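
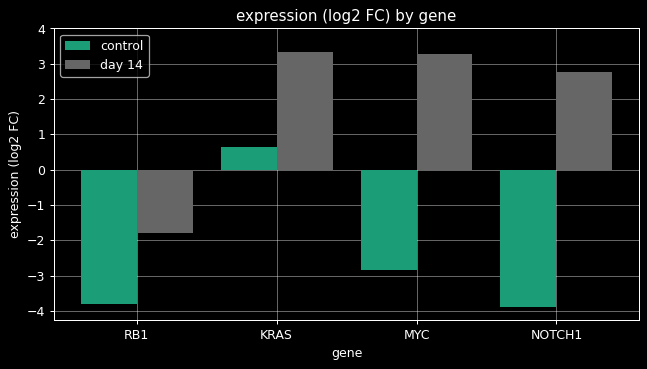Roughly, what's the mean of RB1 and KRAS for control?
≈ -2

(-4 + 1) / 2 ≈ -2.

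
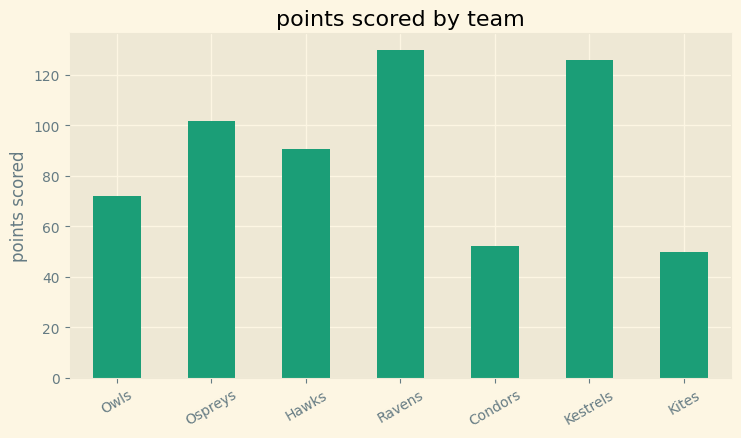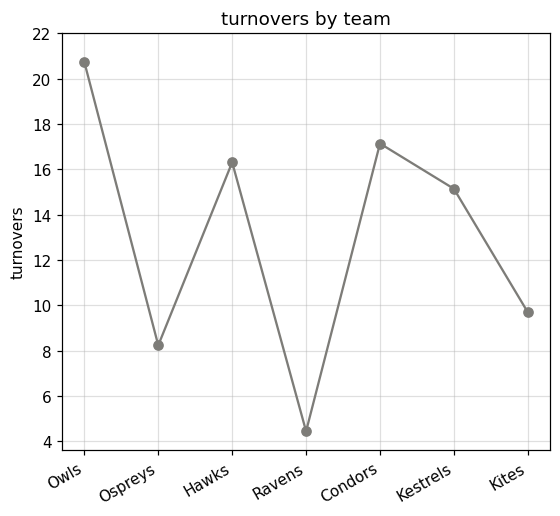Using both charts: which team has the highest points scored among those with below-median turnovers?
Ravens

Chart 2 median turnovers ≈ 16; below-median teams: Ospreys, Ravens, Kites. Among those, Ravens has the highest points scored (≈ 120).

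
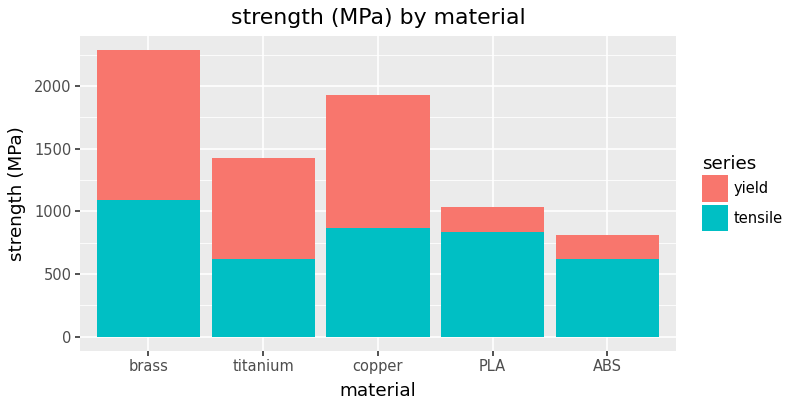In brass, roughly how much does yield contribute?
≈ 1200

yield top ≈ 2200, bottom ≈ 1000; segment ≈ 1200.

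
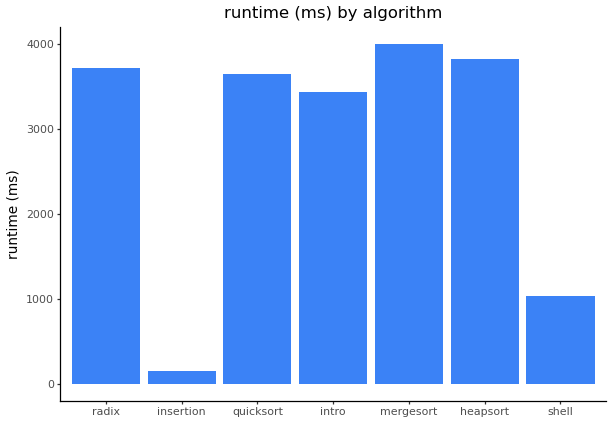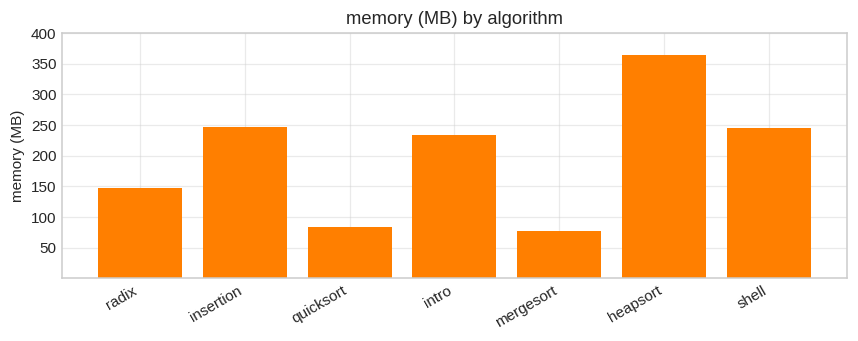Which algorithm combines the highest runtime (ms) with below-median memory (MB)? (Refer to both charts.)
Chart 2 median memory (MB) ≈ 250; below-median algorithms: radix, quicksort, mergesort. Among those, mergesort has the highest runtime (ms) (≈ 4000).

mergesort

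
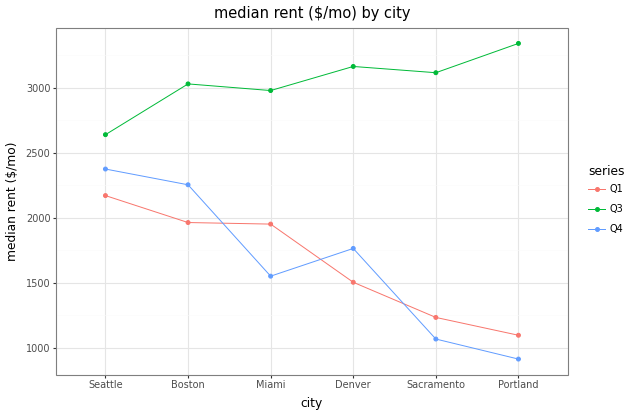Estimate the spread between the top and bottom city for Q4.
Max Seattle ≈ 2500, min Portland ≈ 1000; range ≈ 1500.

≈ 1500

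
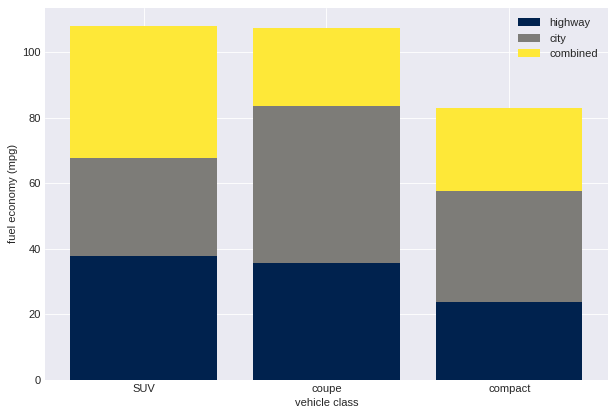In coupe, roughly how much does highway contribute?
≈ 40

highway top ≈ 40, bottom ≈ 0; segment ≈ 40.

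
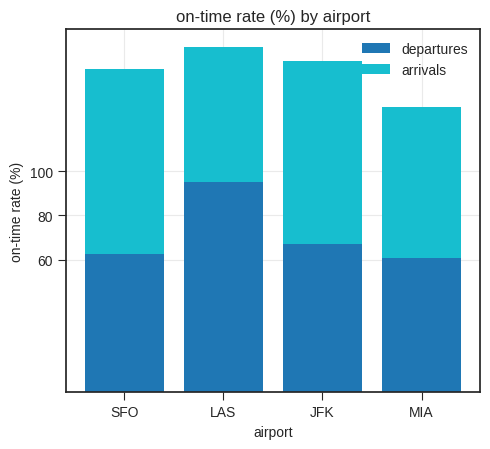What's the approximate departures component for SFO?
departures top ≈ 60, bottom ≈ 0; segment ≈ 60.

≈ 60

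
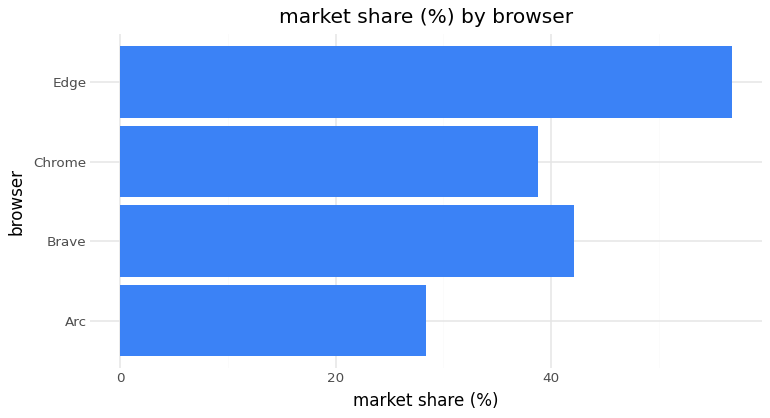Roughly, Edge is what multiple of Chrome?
Edge ≈ 55, Chrome ≈ 40; 55/40 ≈ 1.38.

≈ 1.38×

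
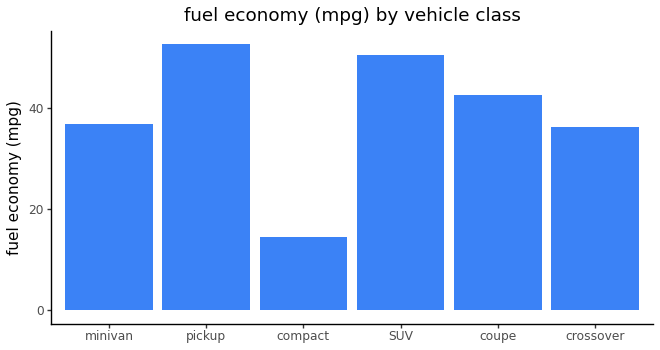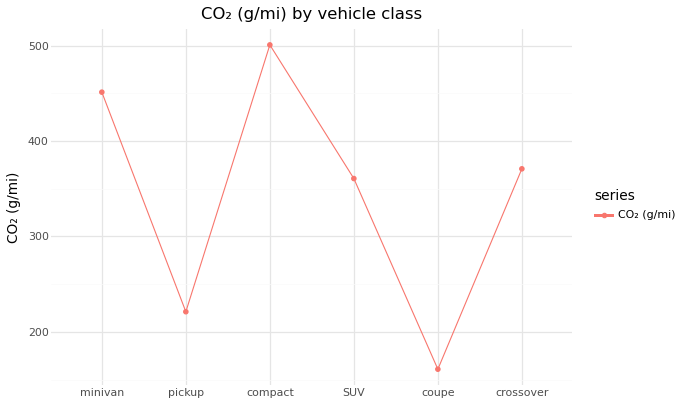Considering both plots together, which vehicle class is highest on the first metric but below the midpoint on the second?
Chart 2 median CO₂ (g/mi) ≈ 350; below-median vehicle classes: pickup, SUV, coupe. Among those, pickup has the highest fuel economy (mpg) (≈ 55).

pickup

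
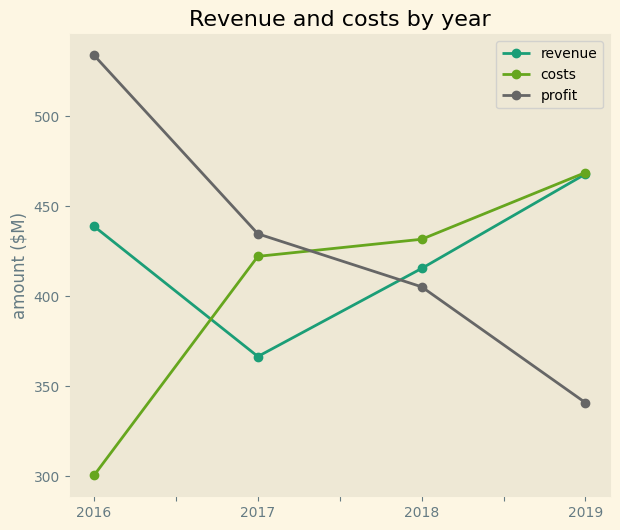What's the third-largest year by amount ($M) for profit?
2018

Top 4 for profit: 2016 ≈ 540, 2017 ≈ 440, 2018 ≈ 400, 2019 ≈ 340.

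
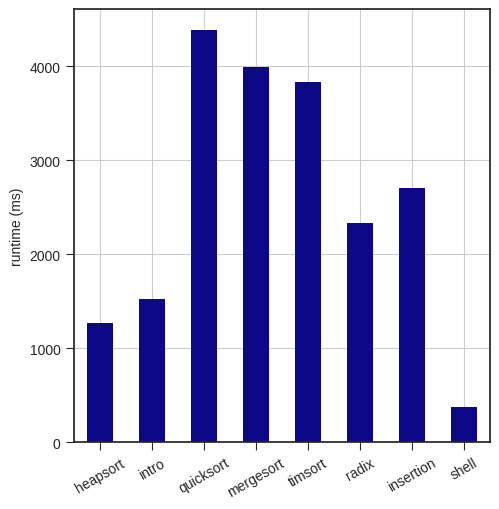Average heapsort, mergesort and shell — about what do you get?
≈ 2000

(1500 + 4000 + 500) / 3 ≈ 2000.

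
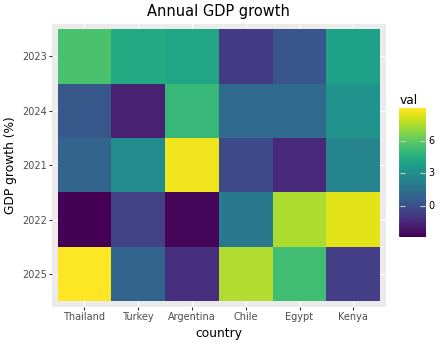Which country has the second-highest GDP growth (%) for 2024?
Top 3 for 2024: Argentina ≈ 5, Kenya ≈ 3, Egypt ≈ 1.

Kenya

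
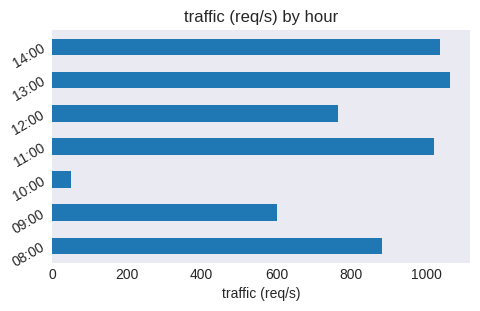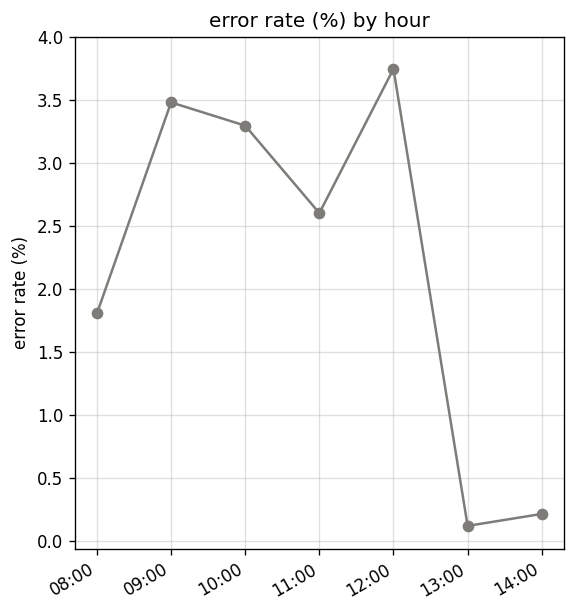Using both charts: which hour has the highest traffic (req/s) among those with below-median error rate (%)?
13:00

Chart 2 median error rate (%) ≈ 2.5; below-median hours: 08:00, 13:00, 14:00. Among those, 13:00 has the highest traffic (req/s) (≈ 1100).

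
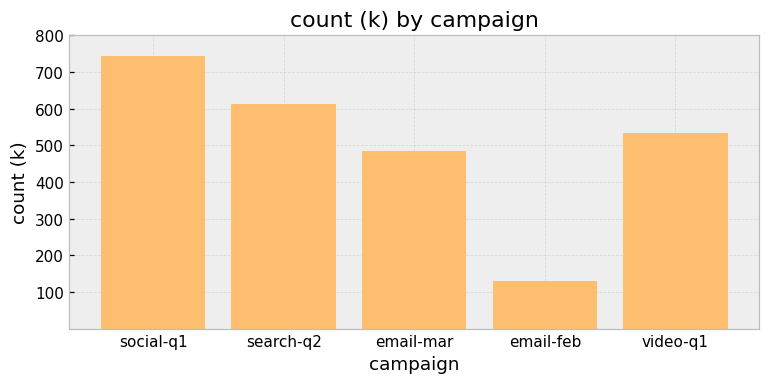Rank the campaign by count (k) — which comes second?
search-q2

Top 3: social-q1 ≈ 700, search-q2 ≈ 600, video-q1 ≈ 500.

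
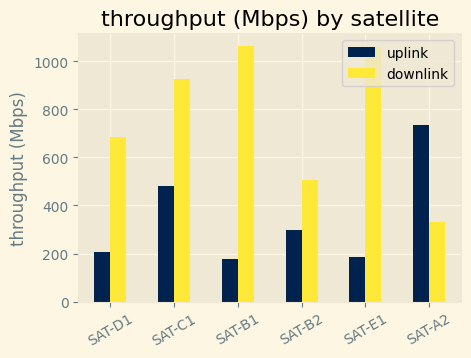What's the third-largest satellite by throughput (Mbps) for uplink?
Top 4 for uplink: SAT-A2 ≈ 700, SAT-C1 ≈ 500, SAT-B2 ≈ 300, SAT-D1 ≈ 200.

SAT-B2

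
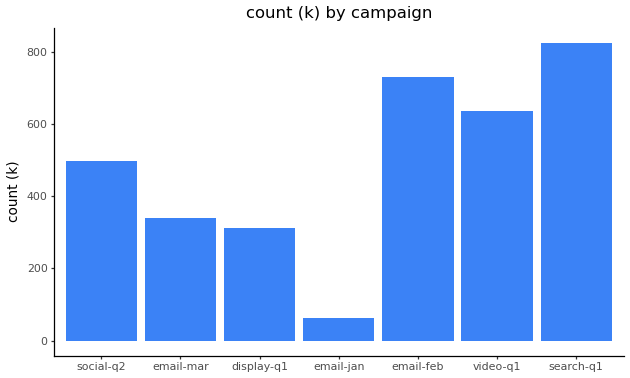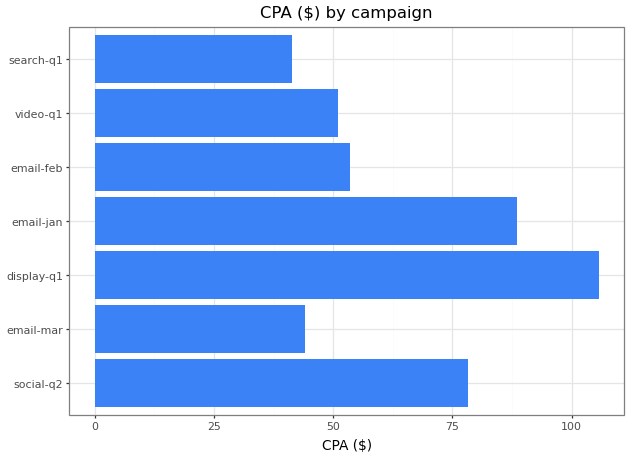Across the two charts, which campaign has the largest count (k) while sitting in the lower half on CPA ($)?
Chart 2 median CPA ($) ≈ 50; below-median campaigns: email-mar, video-q1, search-q1. Among those, search-q1 has the highest count (k) (≈ 800).

search-q1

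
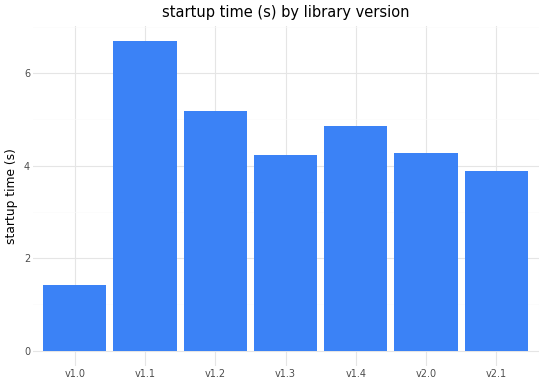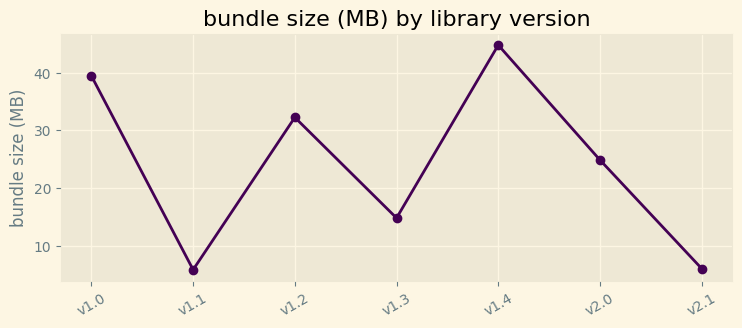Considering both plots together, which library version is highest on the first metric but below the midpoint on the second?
Chart 2 median bundle size (MB) ≈ 25; below-median library versions: v1.1, v1.3, v2.1. Among those, v1.1 has the highest startup time (s) (≈ 7).

v1.1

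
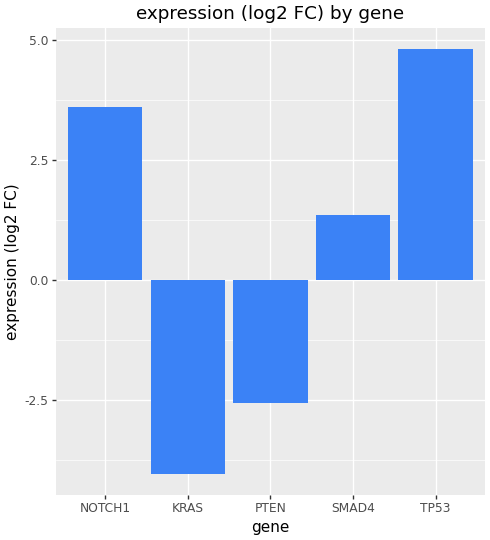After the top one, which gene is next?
Top 3: TP53 ≈ 5, NOTCH1 ≈ 4, SMAD4 ≈ 1.

NOTCH1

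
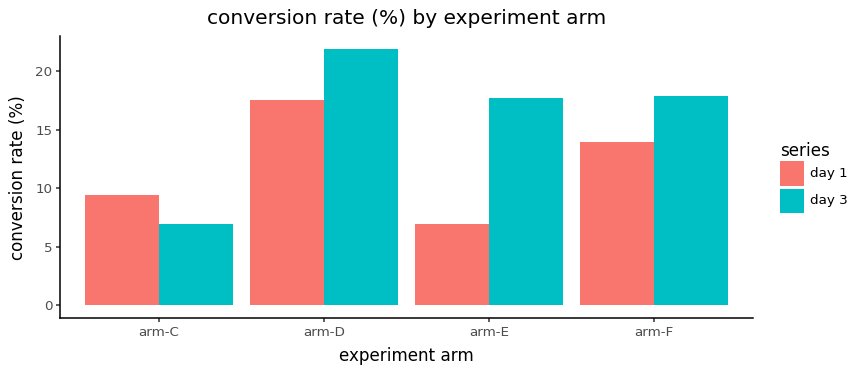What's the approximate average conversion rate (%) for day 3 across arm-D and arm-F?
(22 + 18) / 2 ≈ 20.

≈ 20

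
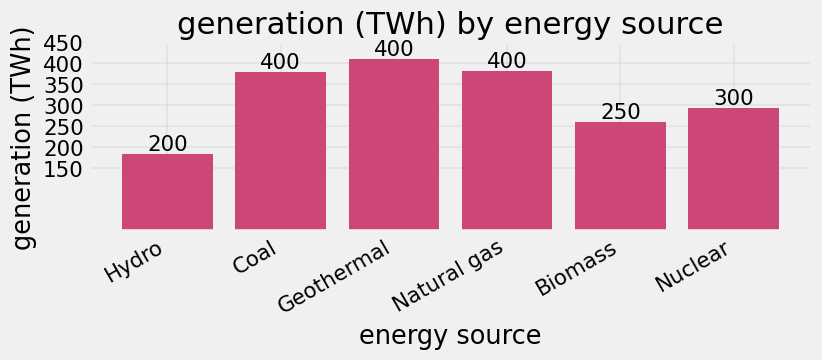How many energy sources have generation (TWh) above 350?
3

Above 350: Coal, Geothermal, Natural gas.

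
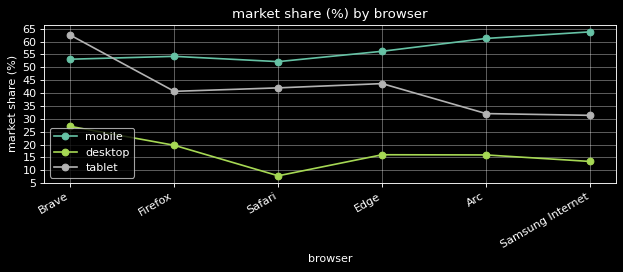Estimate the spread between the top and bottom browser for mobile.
Max Samsung Internet ≈ 65, min Safari ≈ 50; range ≈ 15.

≈ 15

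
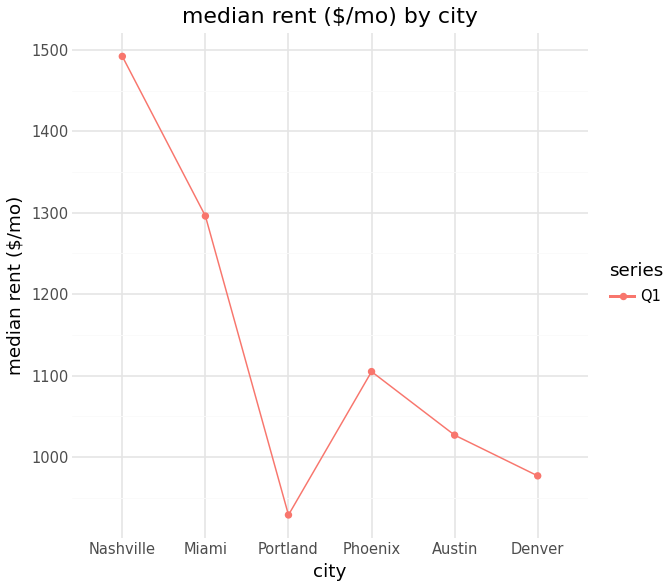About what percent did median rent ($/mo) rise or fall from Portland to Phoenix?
Portland ≈ 950, Phoenix ≈ 1100; (1100 − 950) / 950 ≈ +15.8%.

≈ +15.8%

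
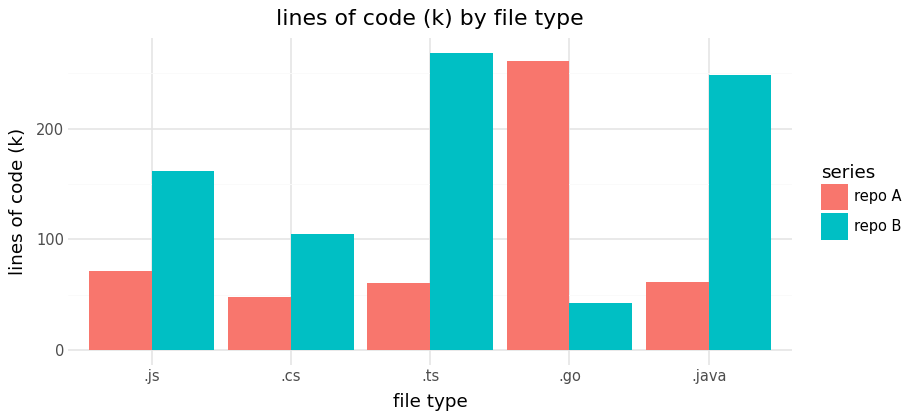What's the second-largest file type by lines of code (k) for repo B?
.java

Top 3 for repo B: .ts ≈ 275, .java ≈ 250, .js ≈ 150.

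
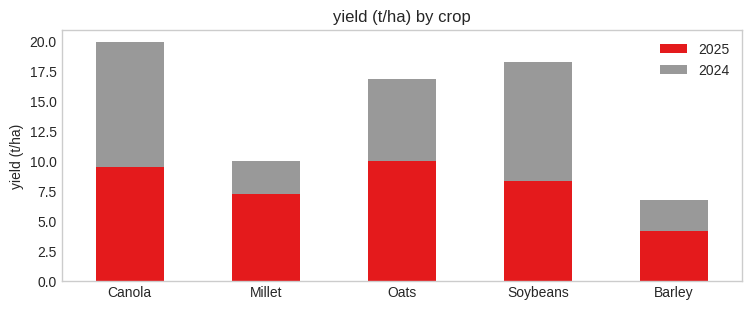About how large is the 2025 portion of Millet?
≈ 8

2025 top ≈ 8, bottom ≈ 0; segment ≈ 8.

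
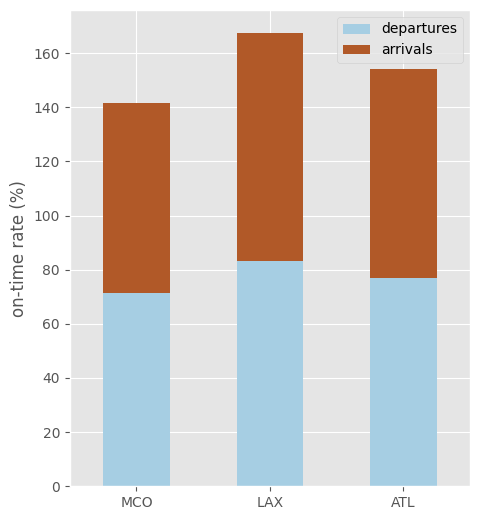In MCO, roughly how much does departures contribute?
departures top ≈ 80, bottom ≈ 0; segment ≈ 80.

≈ 80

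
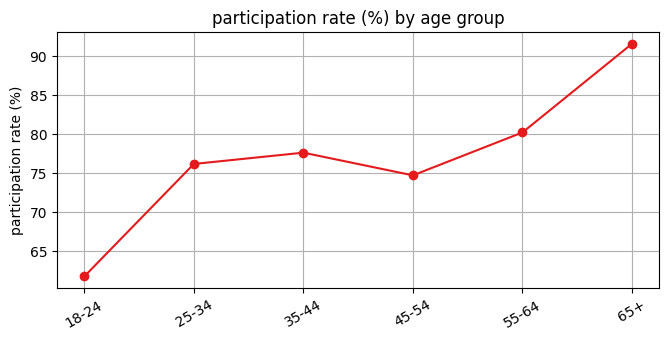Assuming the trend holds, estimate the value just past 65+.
≈ 97.5

Last three: 75, 80, 90 → slope ≈ 7.5/step → next ≈ 97.5.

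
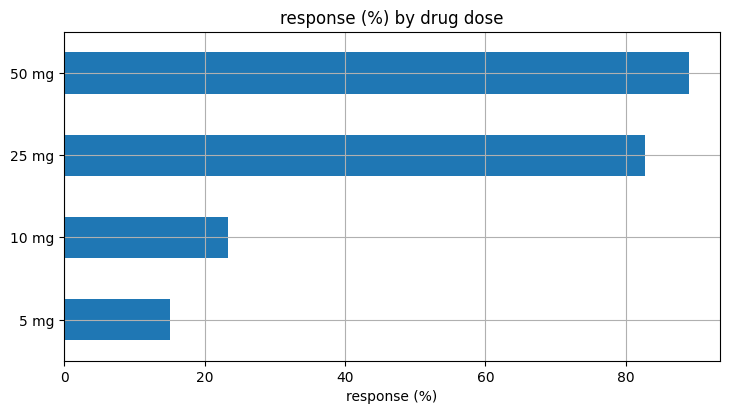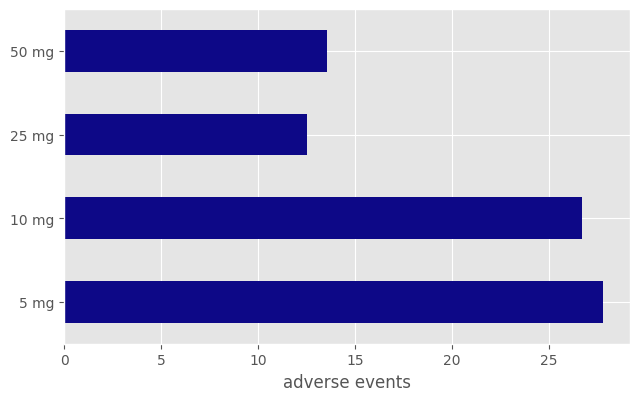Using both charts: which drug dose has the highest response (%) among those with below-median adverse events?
50 mg

Chart 2 median adverse events ≈ 20; below-median drug doses: 25 mg, 50 mg. Among those, 50 mg has the highest response (%) (≈ 90).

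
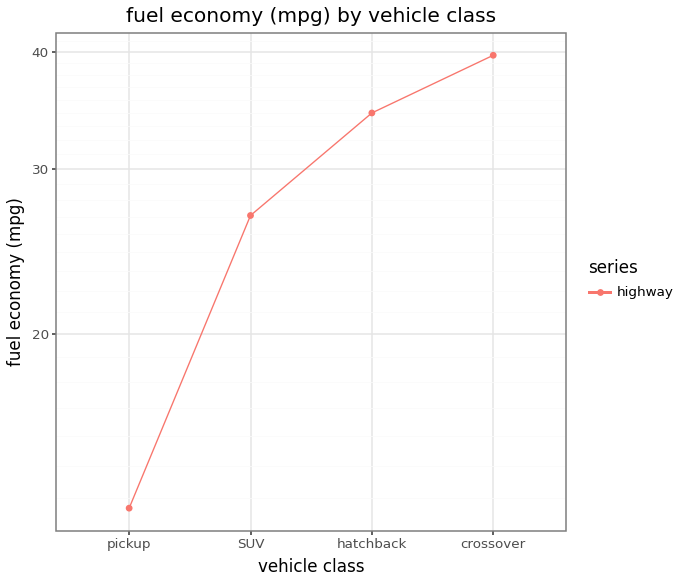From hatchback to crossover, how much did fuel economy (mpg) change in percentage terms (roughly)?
≈ +14.3%

hatchback ≈ 35, crossover ≈ 40; (40 − 35) / 35 ≈ +14.3%.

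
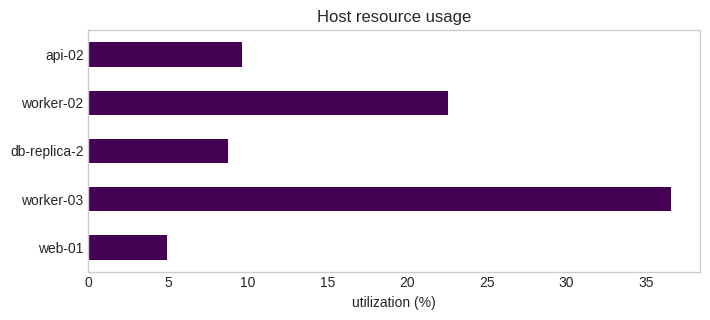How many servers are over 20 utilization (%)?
Above 20: worker-03, worker-02.

2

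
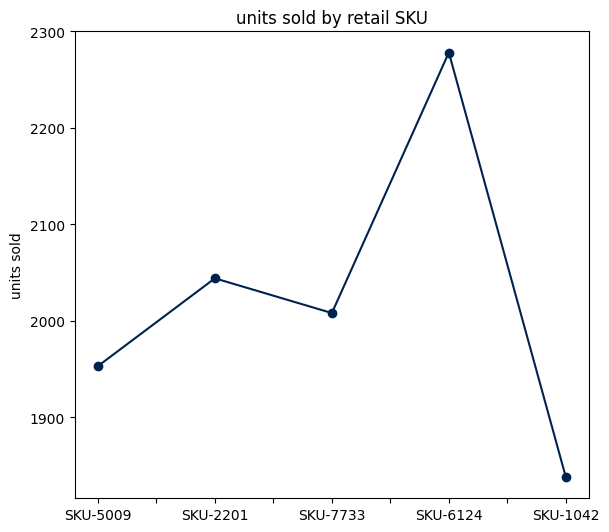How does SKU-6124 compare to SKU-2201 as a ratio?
≈ 1.12×

SKU-6124 ≈ 2300, SKU-2201 ≈ 2050; 2300/2050 ≈ 1.12.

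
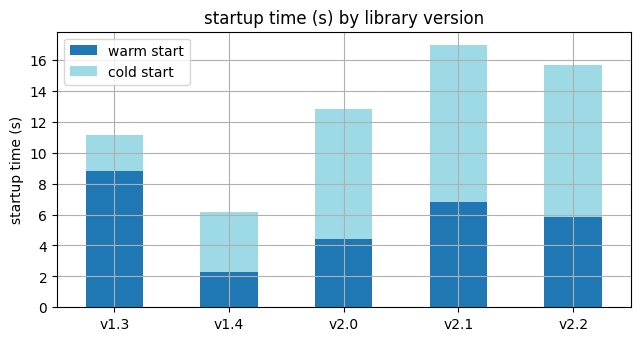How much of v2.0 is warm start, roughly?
≈ 4

warm start top ≈ 4, bottom ≈ 0; segment ≈ 4.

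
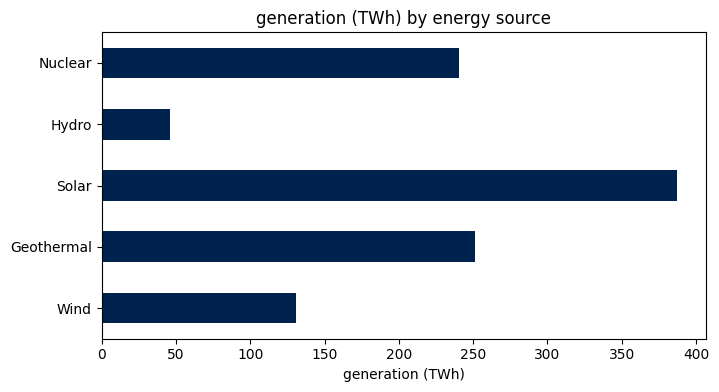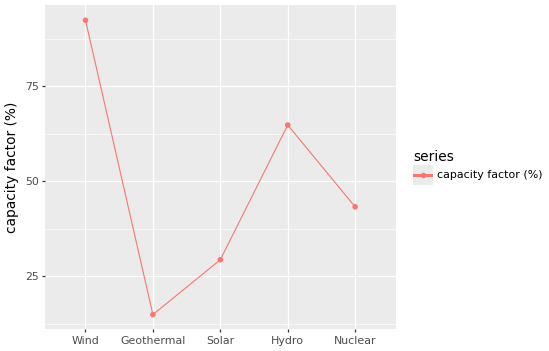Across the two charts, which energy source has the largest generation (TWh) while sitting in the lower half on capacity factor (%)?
Chart 2 median capacity factor (%) ≈ 40; below-median energy sources: Geothermal, Solar. Among those, Solar has the highest generation (TWh) (≈ 400).

Solar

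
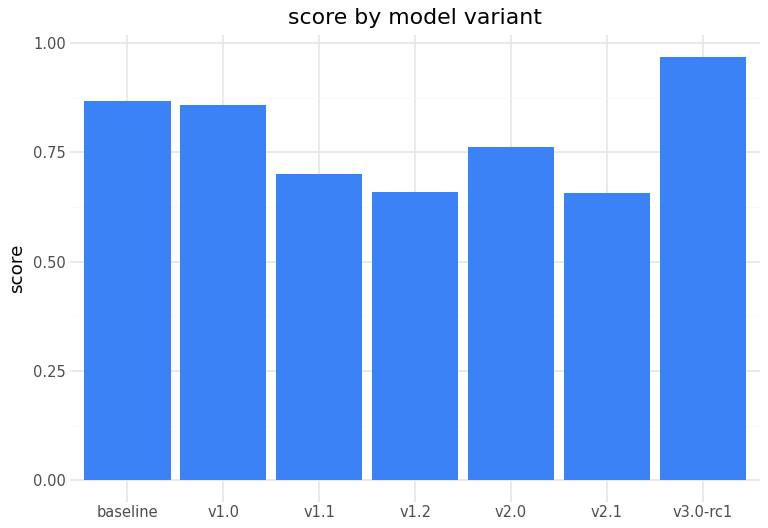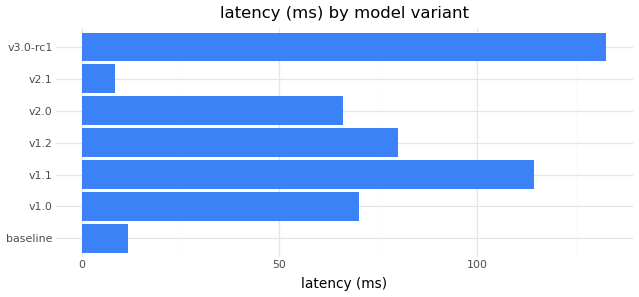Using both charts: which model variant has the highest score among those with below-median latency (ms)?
Chart 2 median latency (ms) ≈ 80; below-median model variants: baseline, v2.0, v2.1. Among those, baseline has the highest score (≈ 0.9).

baseline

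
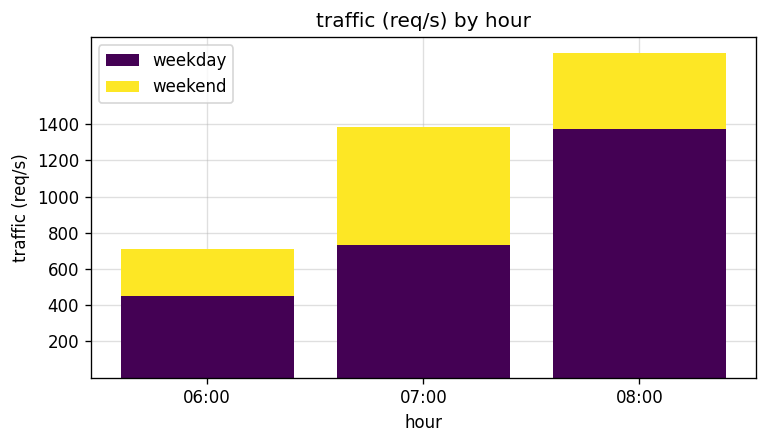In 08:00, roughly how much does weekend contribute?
weekend top ≈ 1800, bottom ≈ 1400; segment ≈ 400.

≈ 400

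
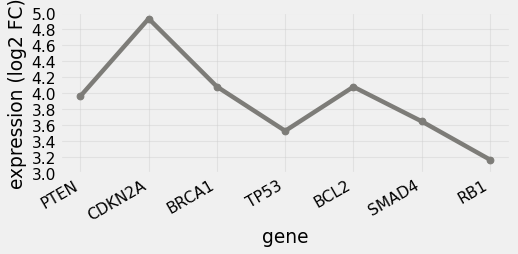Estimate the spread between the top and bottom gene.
Max CDKN2A ≈ 5.0, min RB1 ≈ 3.2; range ≈ 1.8.

≈ 1.8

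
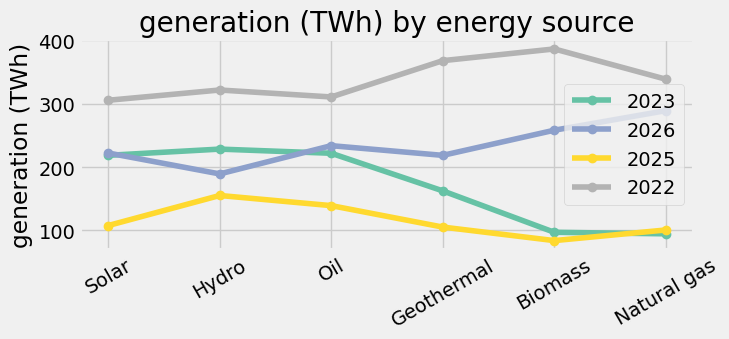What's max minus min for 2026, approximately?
Max Natural gas ≈ 300, min Hydro ≈ 200; range ≈ 100.

≈ 100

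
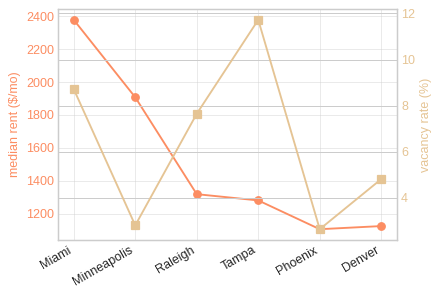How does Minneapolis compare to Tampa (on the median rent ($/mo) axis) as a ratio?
≈ 1.67×

Minneapolis ≈ 2000, Tampa ≈ 1200; 2000/1200 ≈ 1.67.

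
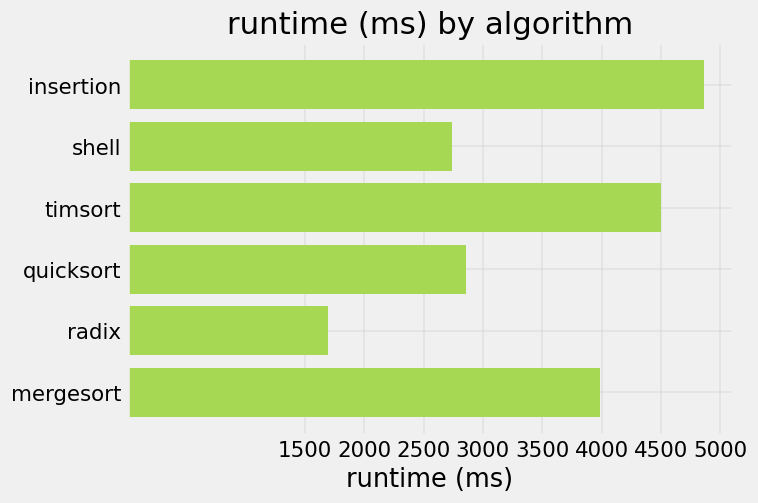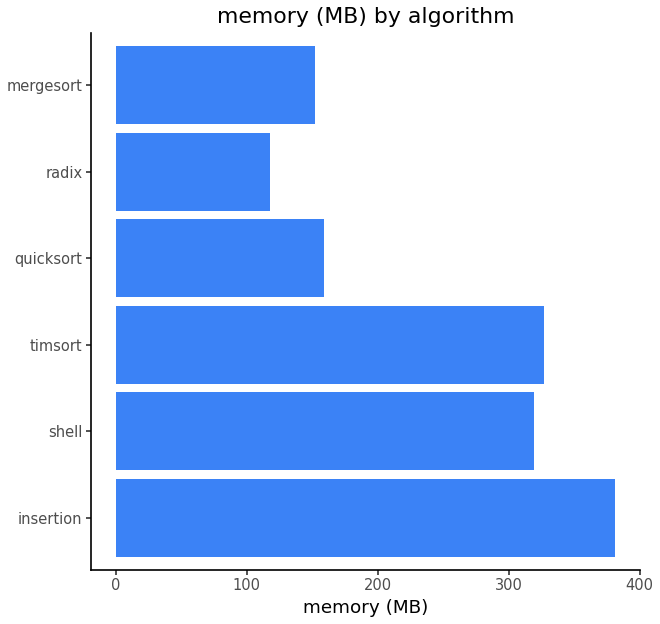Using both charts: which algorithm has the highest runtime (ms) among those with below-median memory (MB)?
mergesort

Chart 2 median memory (MB) ≈ 250; below-median algorithms: quicksort, radix, mergesort. Among those, mergesort has the highest runtime (ms) (≈ 4000).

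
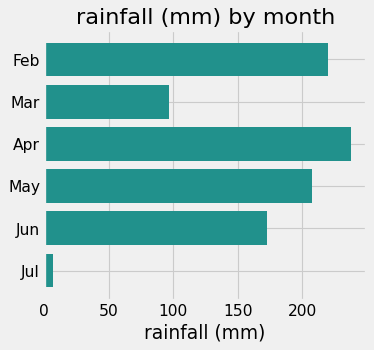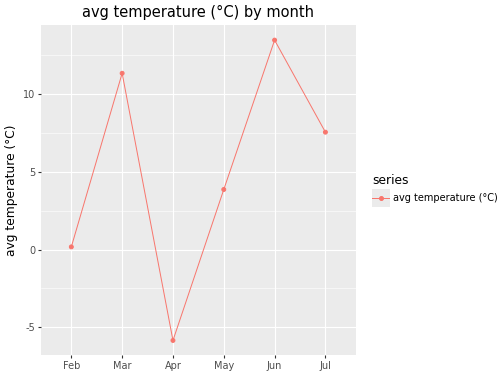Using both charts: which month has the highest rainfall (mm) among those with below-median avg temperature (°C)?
Chart 2 median avg temperature (°C) ≈ 6; below-median months: Feb, Apr, May. Among those, Apr has the highest rainfall (mm) (≈ 250).

Apr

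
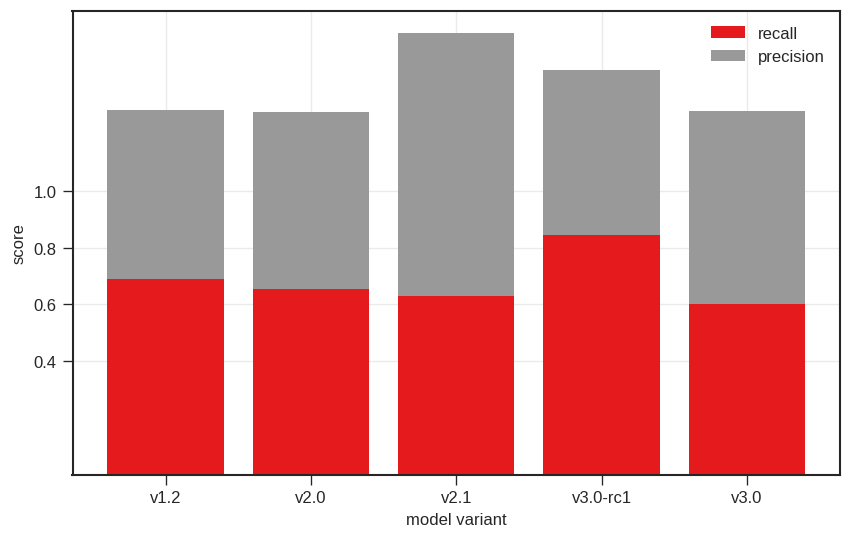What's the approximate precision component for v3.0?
precision top ≈ 1.2, bottom ≈ 0.6; segment ≈ 0.6.

≈ 0.6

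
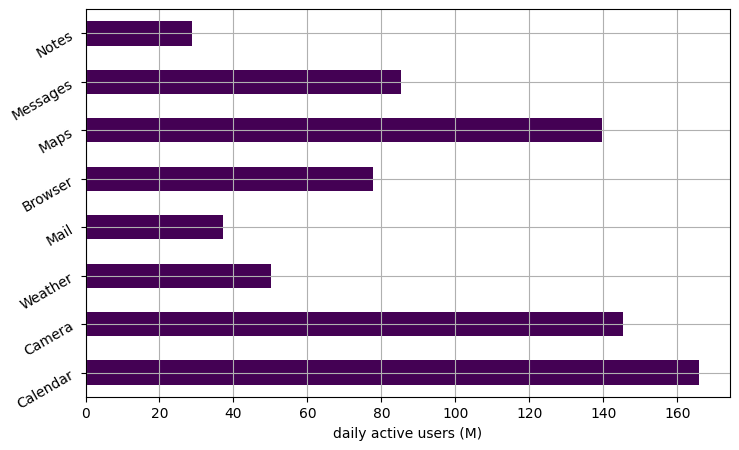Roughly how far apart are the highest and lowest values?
Max Calendar ≈ 160, min Notes ≈ 20; range ≈ 140.

≈ 140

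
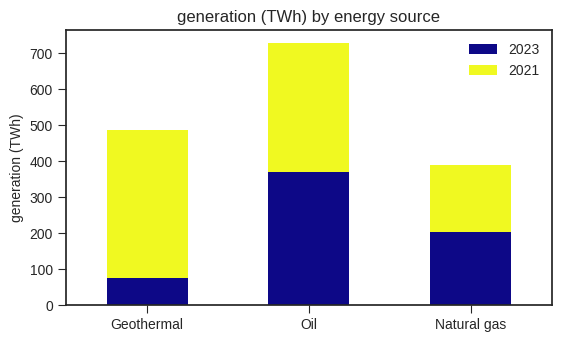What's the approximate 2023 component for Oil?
2023 top ≈ 400, bottom ≈ 0; segment ≈ 400.

≈ 400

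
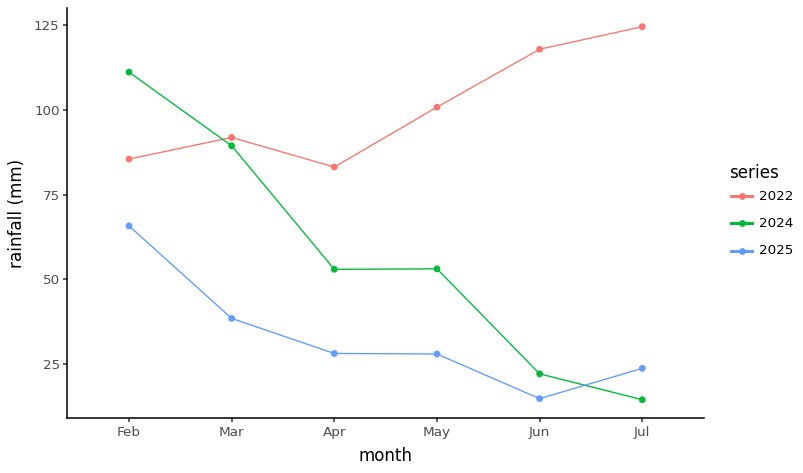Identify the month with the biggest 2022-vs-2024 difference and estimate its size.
Jul, ≈ 110 mm

Jul: 2022 ≈ 120, 2024 ≈ 10 → gap ≈ 110. Next-largest (Jun) is only ≈ 100.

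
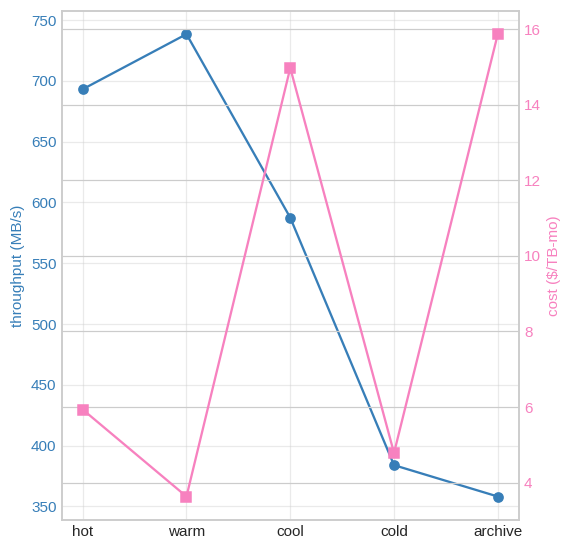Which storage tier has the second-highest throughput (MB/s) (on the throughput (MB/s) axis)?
hot

Top 3 (on the throughput (MB/s) axis): warm ≈ 750, hot ≈ 700, cool ≈ 600.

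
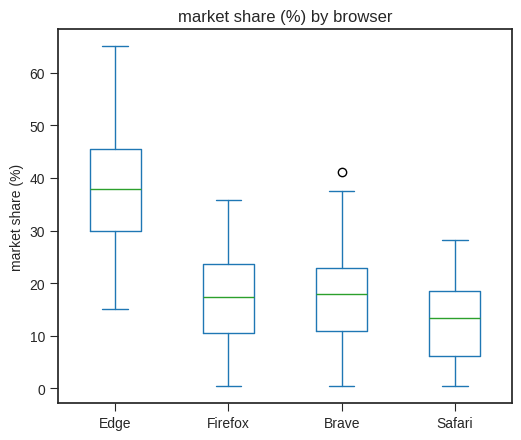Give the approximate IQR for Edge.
Q3 ≈ 45, Q1 ≈ 30; IQR ≈ 15.

≈ 15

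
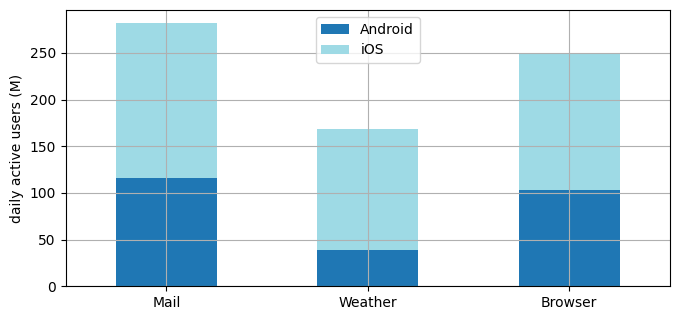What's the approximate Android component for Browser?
≈ 100

Android top ≈ 100, bottom ≈ 0; segment ≈ 100.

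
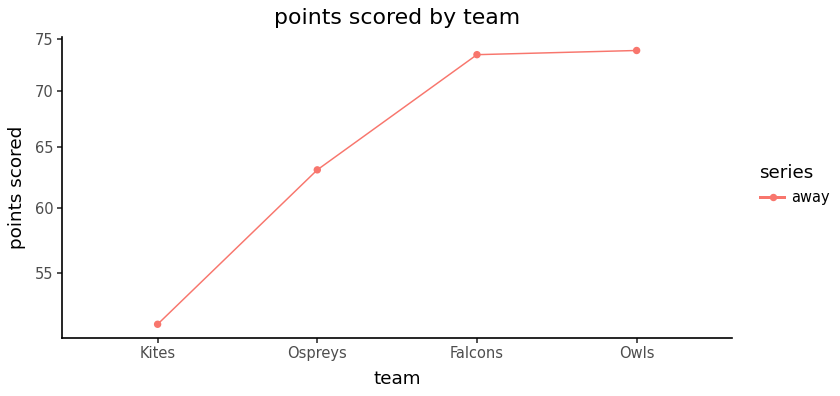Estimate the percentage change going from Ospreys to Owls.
Ospreys ≈ 64, Owls ≈ 74; (74 − 64) / 64 ≈ +15.6%.

≈ +15.6%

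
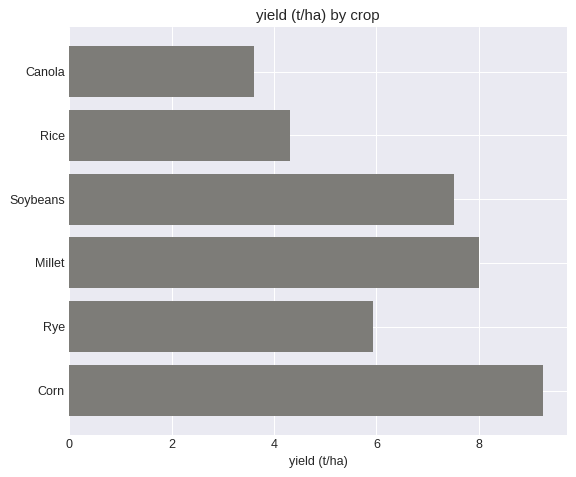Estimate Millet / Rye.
Millet ≈ 8, Rye ≈ 6; 8/6 ≈ 1.33.

≈ 1.33×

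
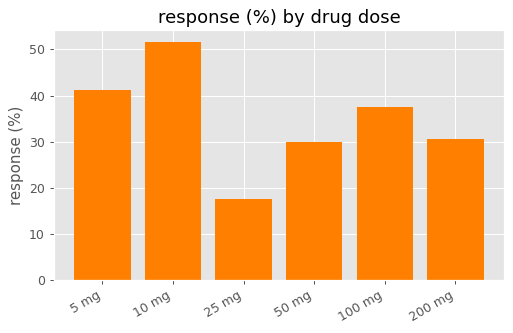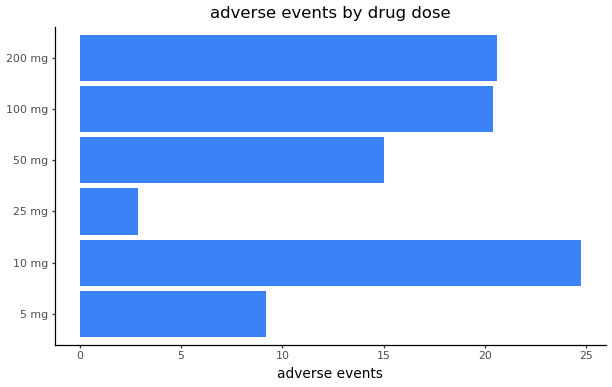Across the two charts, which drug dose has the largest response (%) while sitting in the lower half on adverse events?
Chart 2 median adverse events ≈ 20; below-median drug doses: 5 mg, 25 mg, 50 mg. Among those, 5 mg has the highest response (%) (≈ 40).

5 mg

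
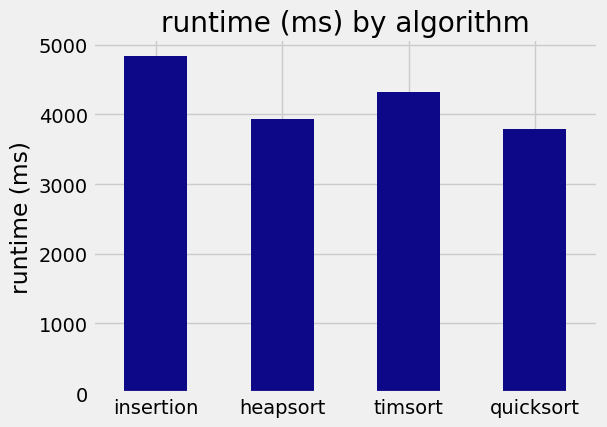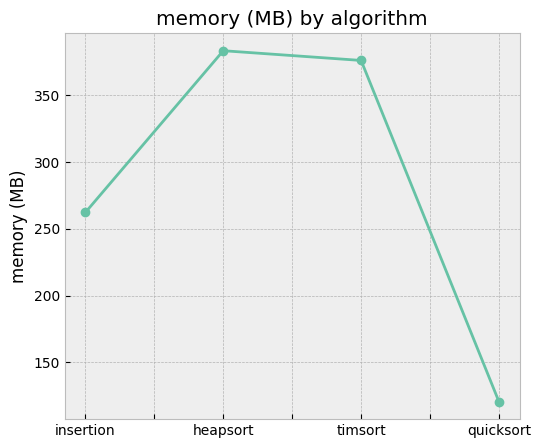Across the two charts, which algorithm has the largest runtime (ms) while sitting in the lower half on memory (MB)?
Chart 2 median memory (MB) ≈ 300; below-median algorithms: insertion, quicksort. Among those, insertion has the highest runtime (ms) (≈ 5000).

insertion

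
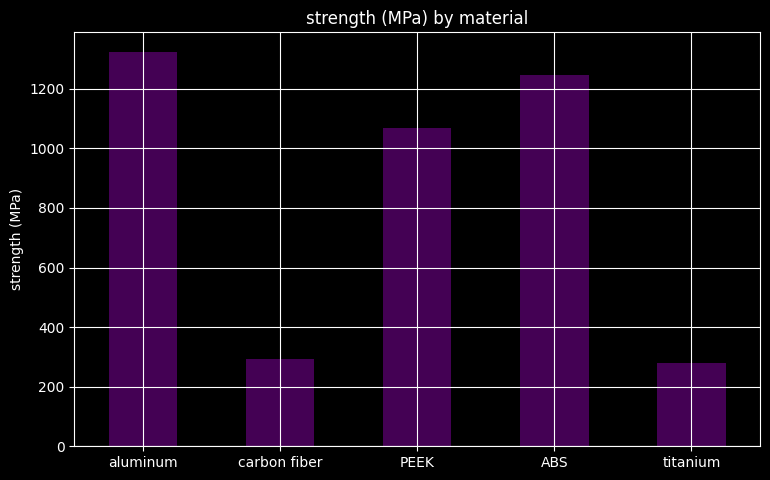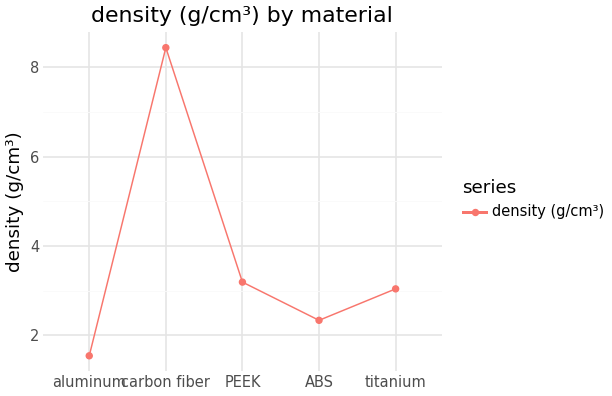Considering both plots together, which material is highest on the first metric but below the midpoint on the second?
aluminum

Chart 2 median density (g/cm³) ≈ 3; below-median materials: aluminum, ABS. Among those, aluminum has the highest strength (MPa) (≈ 1400).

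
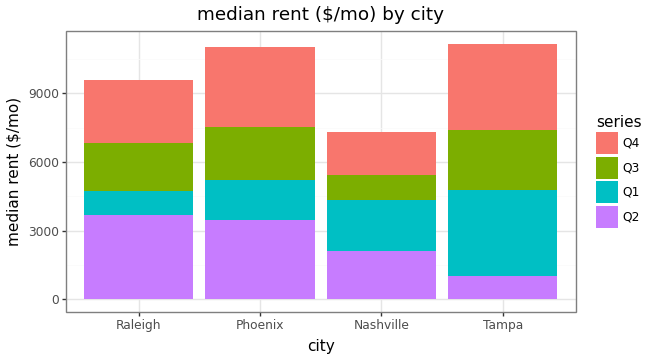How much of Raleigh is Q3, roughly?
≈ 2000

Q3 top ≈ 7000, bottom ≈ 5000; segment ≈ 2000.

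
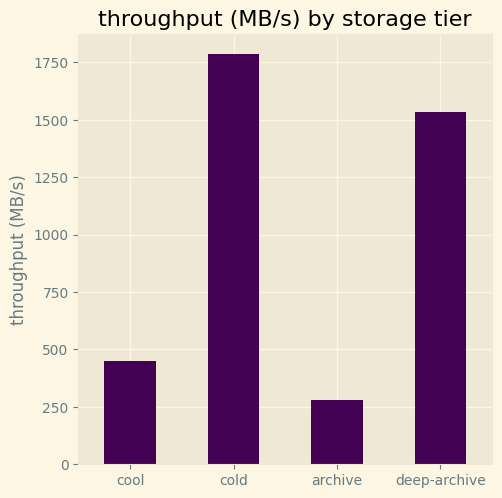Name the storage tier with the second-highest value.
Top 3: cold ≈ 1800, deep-archive ≈ 1600, cool ≈ 400.

deep-archive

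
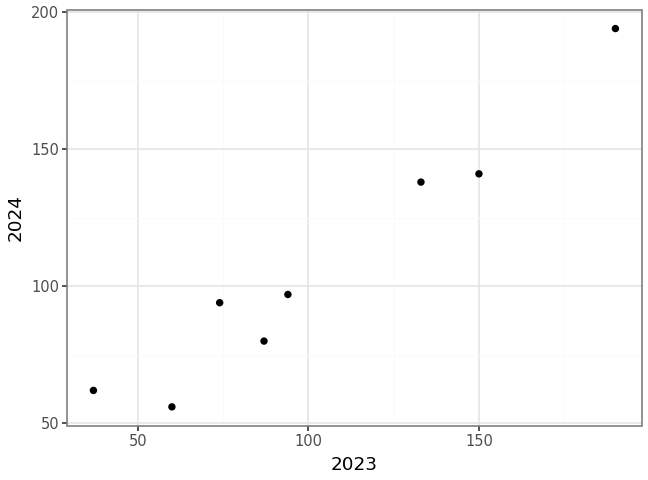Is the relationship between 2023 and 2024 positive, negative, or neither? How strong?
Points are positively correlated; strong (|r| ≈ 1.0).

positive, strong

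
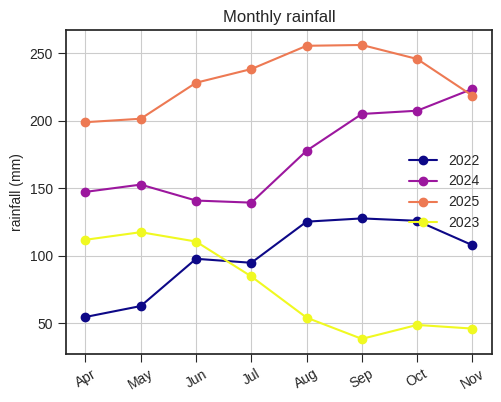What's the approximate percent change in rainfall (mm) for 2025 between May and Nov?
May ≈ 200, Nov ≈ 220; (220 − 200) / 200 ≈ +10%.

≈ +10%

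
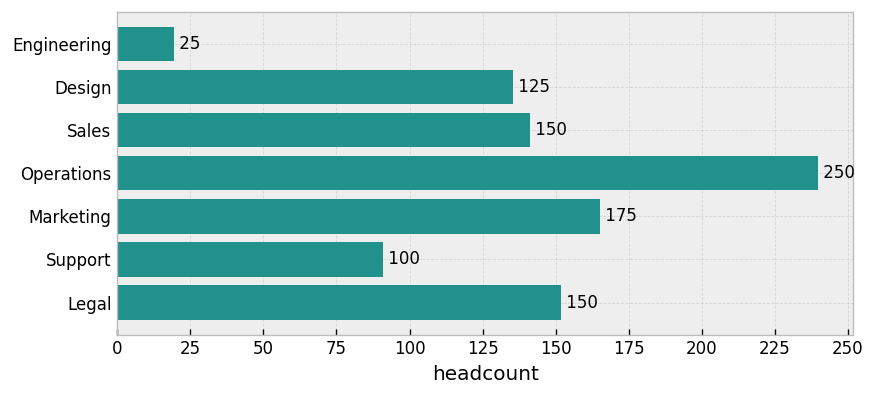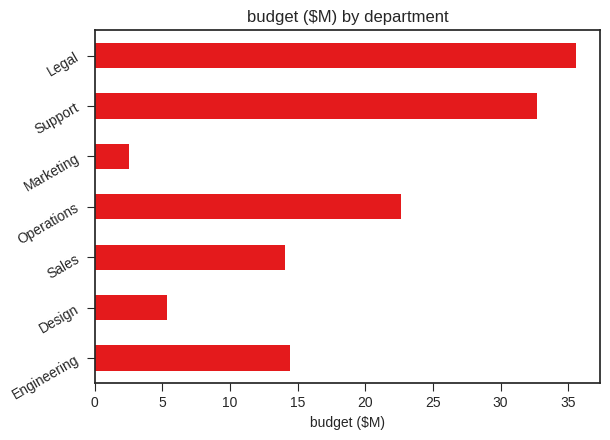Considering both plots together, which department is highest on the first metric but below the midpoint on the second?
Chart 2 median budget ($M) ≈ 15; below-median departments: Design, Sales, Marketing. Among those, Marketing has the highest headcount (≈ 175).

Marketing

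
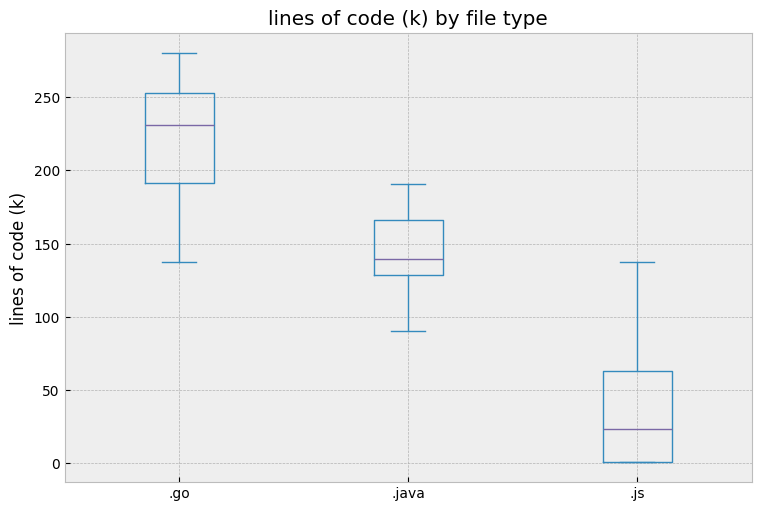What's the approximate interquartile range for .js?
Q3 ≈ 60, Q1 ≈ 0; IQR ≈ 60.

≈ 60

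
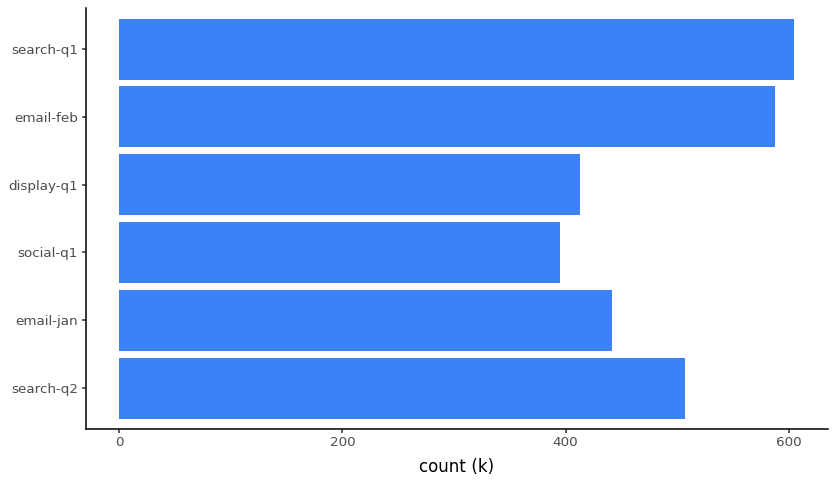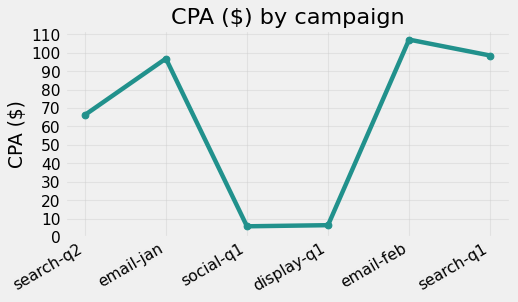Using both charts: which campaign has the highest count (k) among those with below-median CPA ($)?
search-q2

Chart 2 median CPA ($) ≈ 80; below-median campaigns: search-q2, social-q1, display-q1. Among those, search-q2 has the highest count (k) (≈ 500).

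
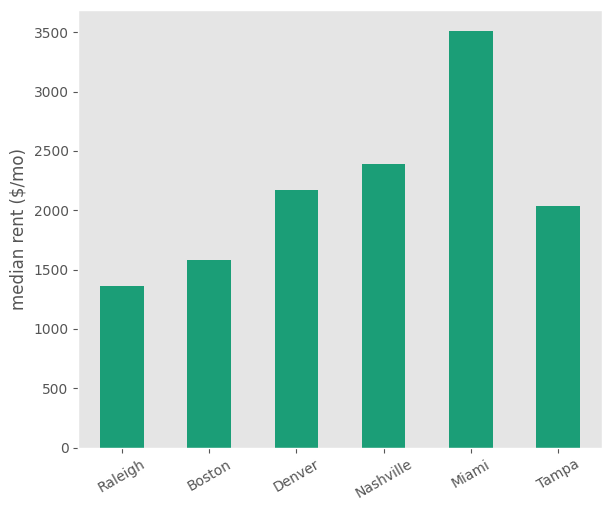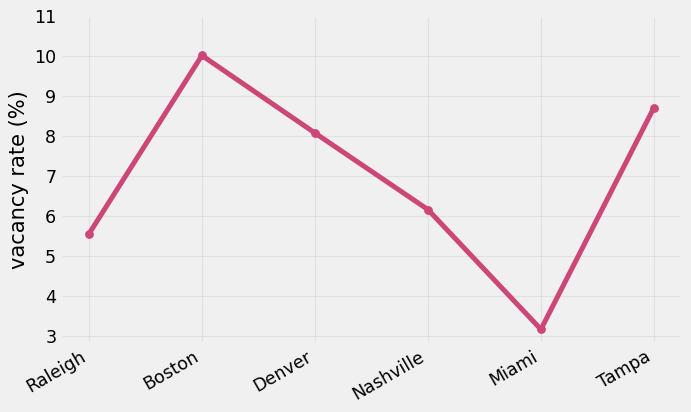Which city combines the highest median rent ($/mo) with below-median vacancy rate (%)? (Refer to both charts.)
Miami

Chart 2 median vacancy rate (%) ≈ 7; below-median cities: Raleigh, Nashville, Miami. Among those, Miami has the highest median rent ($/mo) (≈ 3500).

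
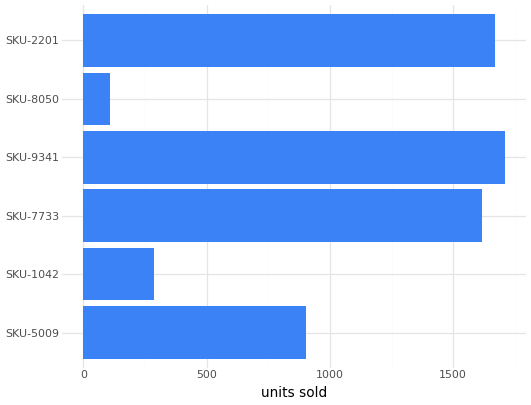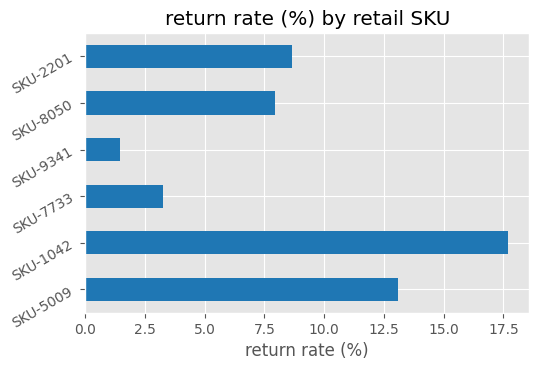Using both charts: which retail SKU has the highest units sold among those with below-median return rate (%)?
SKU-9341

Chart 2 median return rate (%) ≈ 8; below-median retail SKUs: SKU-7733, SKU-9341, SKU-8050. Among those, SKU-9341 has the highest units sold (≈ 1800).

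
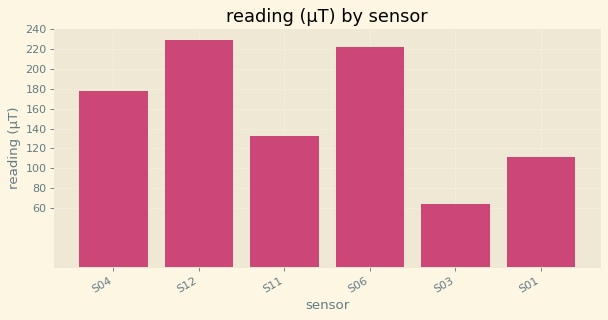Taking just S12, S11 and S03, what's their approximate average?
≈ 140

(220 + 140 + 60) / 3 ≈ 140.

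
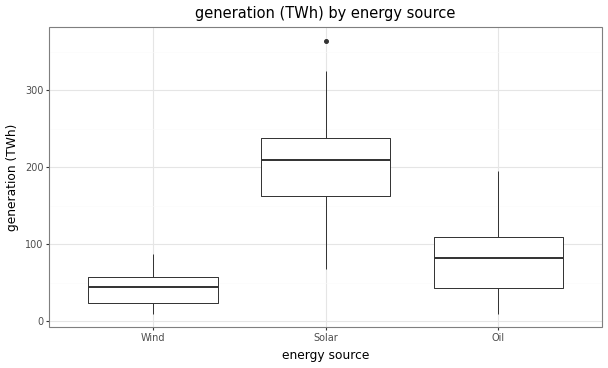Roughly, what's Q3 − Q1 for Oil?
Q3 ≈ 100, Q1 ≈ 40; IQR ≈ 60.

≈ 60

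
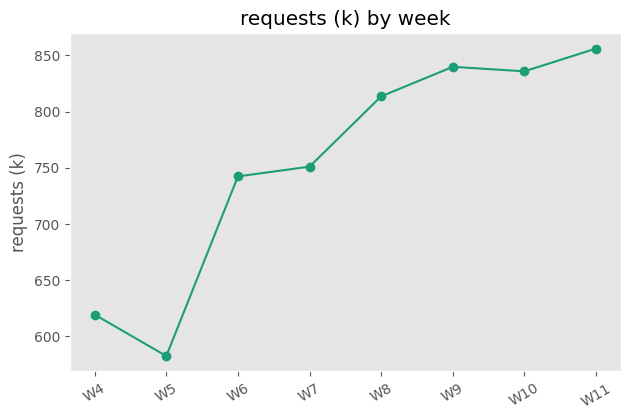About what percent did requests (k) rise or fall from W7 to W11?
≈ +13.3%

W7 ≈ 750, W11 ≈ 850; (850 − 750) / 750 ≈ +13.3%.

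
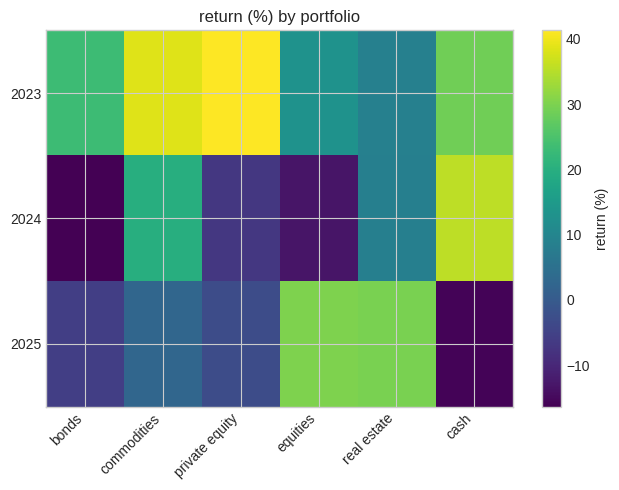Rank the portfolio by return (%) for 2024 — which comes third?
Top 4 for 2024: cash ≈ 35, commodities ≈ 20, real estate ≈ 10, private equity ≈ -5.

real estate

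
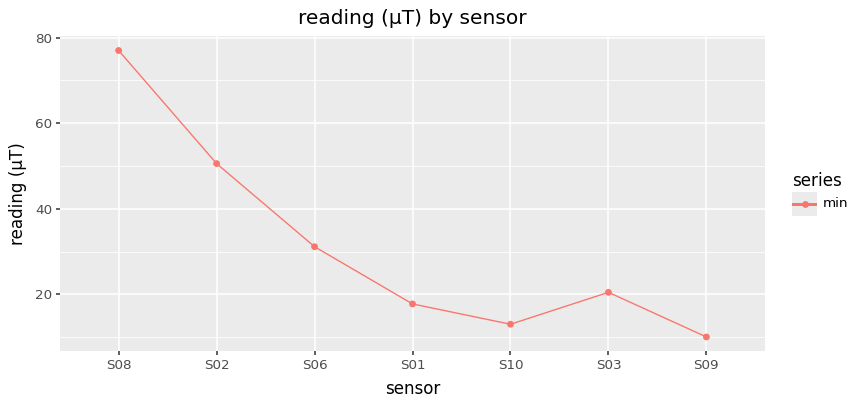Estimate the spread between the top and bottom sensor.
Max S08 ≈ 80, min S09 ≈ 10; range ≈ 70.

≈ 70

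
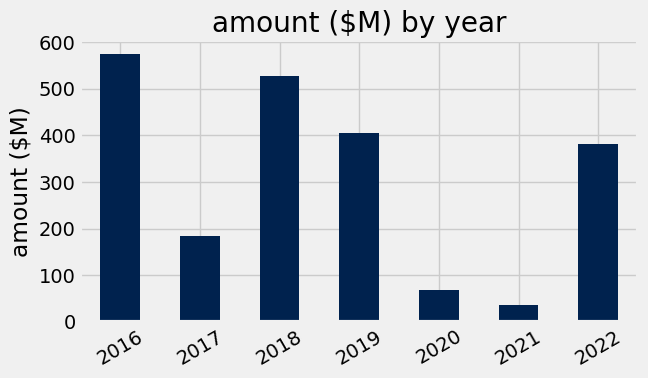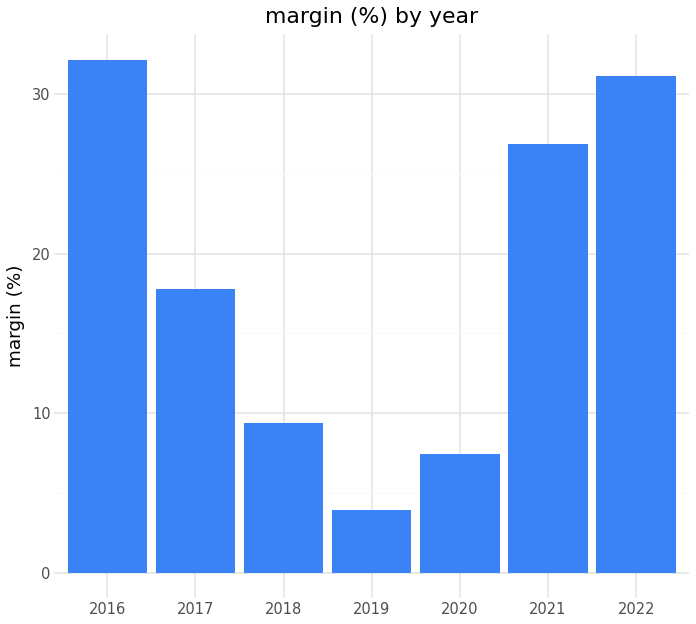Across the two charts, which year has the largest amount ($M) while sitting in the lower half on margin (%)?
2018

Chart 2 median margin (%) ≈ 20; below-median years: 2018, 2019, 2020. Among those, 2018 has the highest amount ($M) (≈ 500).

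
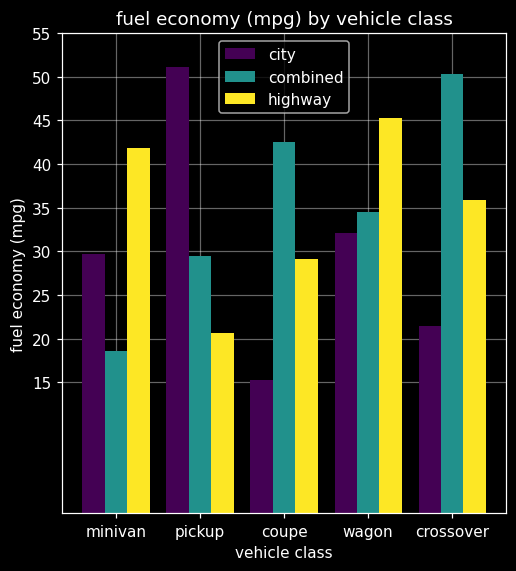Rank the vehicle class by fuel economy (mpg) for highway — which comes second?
Top 3 for highway: wagon ≈ 45, minivan ≈ 40, crossover ≈ 35.

minivan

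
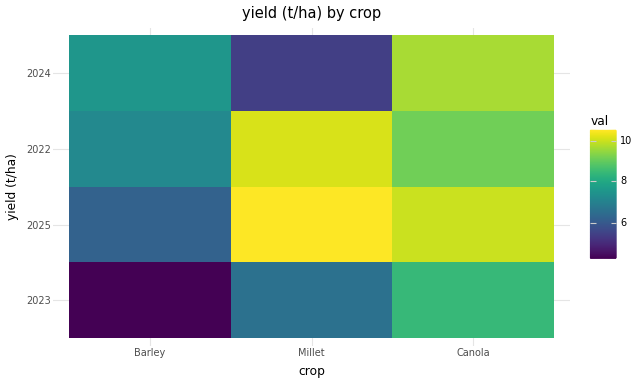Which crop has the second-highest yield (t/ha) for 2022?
Top 3 for 2022: Millet ≈ 10, Canola ≈ 9, Barley ≈ 7.

Canola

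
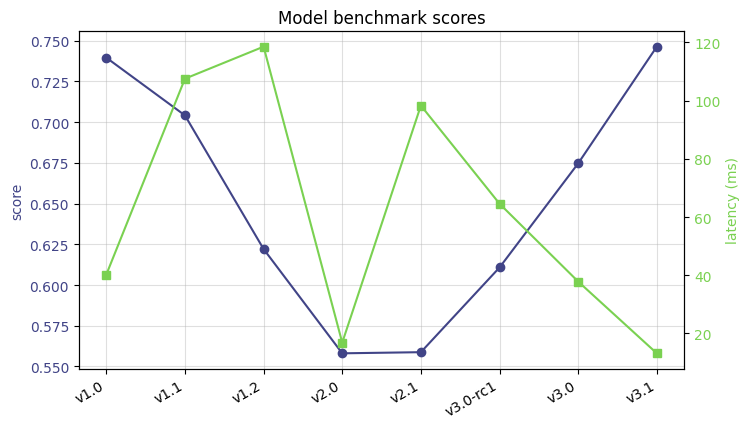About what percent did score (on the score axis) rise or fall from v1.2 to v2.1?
≈ -9.7%

v1.2 ≈ 0.62, v2.1 ≈ 0.56; (0.56 − 0.62) / 0.62 ≈ -9.7%.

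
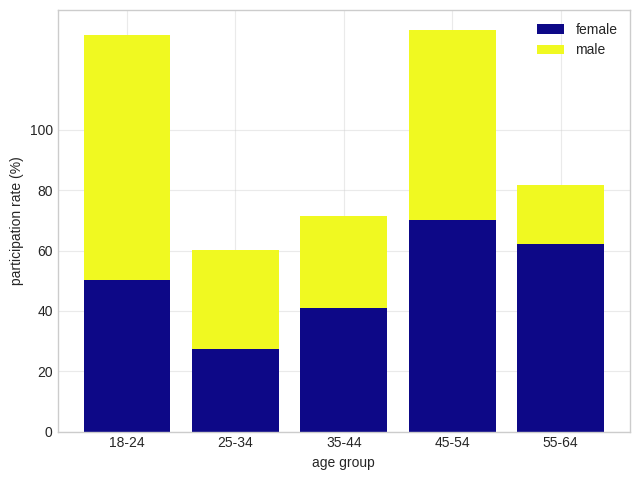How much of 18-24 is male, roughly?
male top ≈ 140, bottom ≈ 60; segment ≈ 80.

≈ 80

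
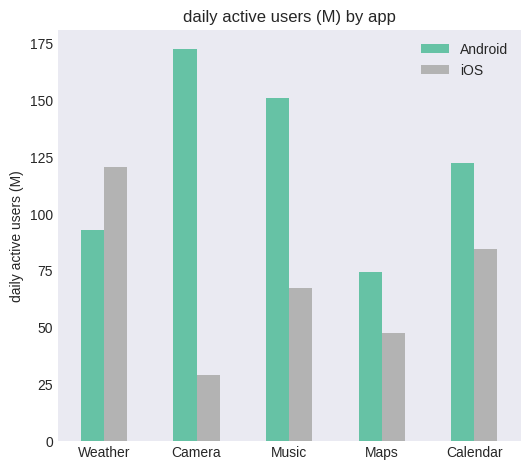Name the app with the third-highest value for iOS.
Top 4 for iOS: Weather ≈ 120, Calendar ≈ 80, Music ≈ 60, Maps ≈ 40.

Music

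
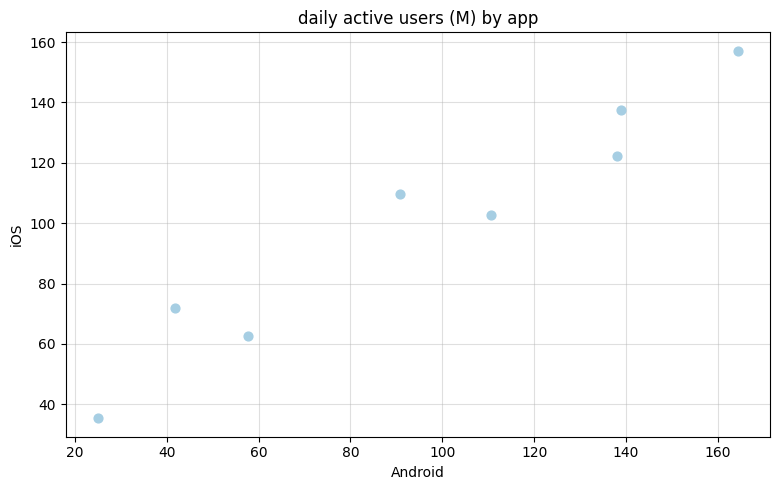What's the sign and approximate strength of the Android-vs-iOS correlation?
positive, strong

Points are positively correlated; strong (|r| ≈ 1.0).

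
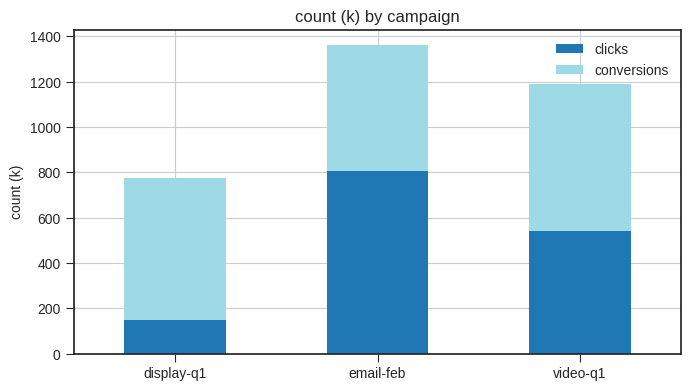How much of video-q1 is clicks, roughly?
clicks top ≈ 600, bottom ≈ 0; segment ≈ 600.

≈ 600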